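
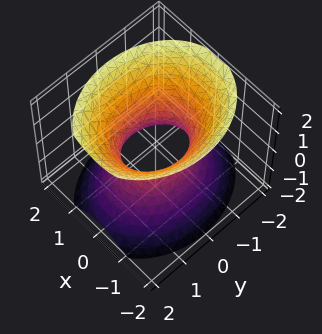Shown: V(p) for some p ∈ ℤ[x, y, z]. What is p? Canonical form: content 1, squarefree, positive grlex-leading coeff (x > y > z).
3*x^2 + 2*y^2 - 2*z^2 - 2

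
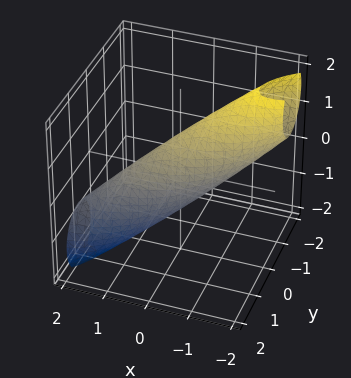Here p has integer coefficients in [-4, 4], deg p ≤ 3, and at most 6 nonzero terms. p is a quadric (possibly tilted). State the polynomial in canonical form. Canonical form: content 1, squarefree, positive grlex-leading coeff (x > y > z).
Degree: no degree-1 surface has this shape, so deg p = 2.
Observable constraints: the z-axis gridline crossings are at z ∈ {-1, 1}; among the integer gridlines, it crosses the x-axis at x ∈ {-1, 1}.
The integer polynomial consistent with all of this is the stated p.

2*x^2 - 3*x*y + 3*x*z + 3*y^2 + 2*z^2 - 2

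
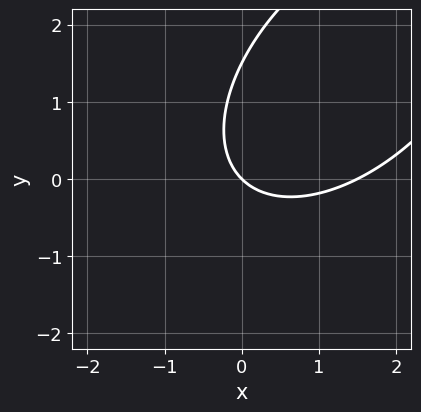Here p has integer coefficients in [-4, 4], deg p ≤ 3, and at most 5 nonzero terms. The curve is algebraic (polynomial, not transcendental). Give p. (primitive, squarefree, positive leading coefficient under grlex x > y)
2*x^2 - 2*x*y + 2*y^2 - 3*x - 3*y

Degree: the shape is more complex than any degree-1 curve, so deg p = 2.
Reading off the gridlines: it meets the y-axis at y = 0 (among the integer gridlines); it crosses the x-axis at the gridline x = 0.
The integer polynomial consistent with all of this is the stated p.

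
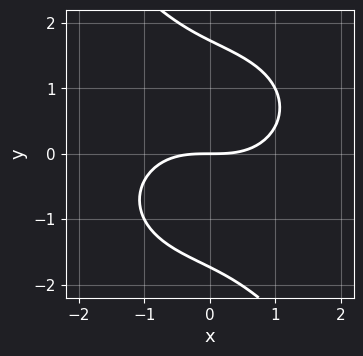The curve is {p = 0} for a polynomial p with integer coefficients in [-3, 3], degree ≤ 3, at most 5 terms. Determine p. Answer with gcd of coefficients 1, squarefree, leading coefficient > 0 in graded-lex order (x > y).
1. Degree: no degree-2 curve has this shape, so deg p = 3.
2. Checking where it meets the axes: it meets the y-axis at y = 0 (among the integer gridlines); it meets the x-axis at x = 0 (among the integer gridlines).
3. Matching integer coefficients to the picture gives p.

x^3 + x*y^2 + y^3 - 3*y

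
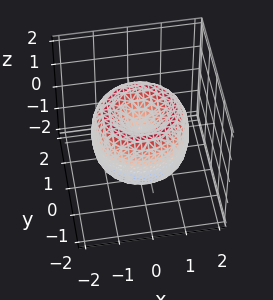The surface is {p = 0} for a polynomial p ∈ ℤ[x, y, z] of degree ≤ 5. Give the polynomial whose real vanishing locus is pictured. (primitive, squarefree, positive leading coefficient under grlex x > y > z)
x^4 + 2*x^2*y^2 + y^4 - 2*x^2 - 2*y^2 + z^2

First, deg p = 4. The shape is more complex than any degree-3 surface.
Then, by symmetry, every cross-section ⟂ z is a circle, so x, y appear only via x² + y².
Next, against the integer gridlines: one z-axis crossing is at z = 0; it crosses the y-axis at the gridline y = 0; it meets the x-axis at x = 0 (among the integer gridlines); a circular section at z = 0 has radius between 1 and 2.
Finally, solving for integer coefficients yields p as stated.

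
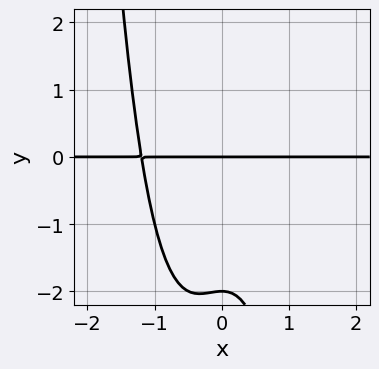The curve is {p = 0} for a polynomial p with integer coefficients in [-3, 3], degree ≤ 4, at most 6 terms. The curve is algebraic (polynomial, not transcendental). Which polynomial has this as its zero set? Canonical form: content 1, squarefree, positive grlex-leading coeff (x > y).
2*x^3*y + x^2*y + y^2 + 2*y

(a) deg p = 4.
(b) Against the integer gridlines: the visible x-axis segment lies entirely on the curve; the y-axis gridline crossings are at y ∈ {-2, 0}.
(c) Putting this together gives p.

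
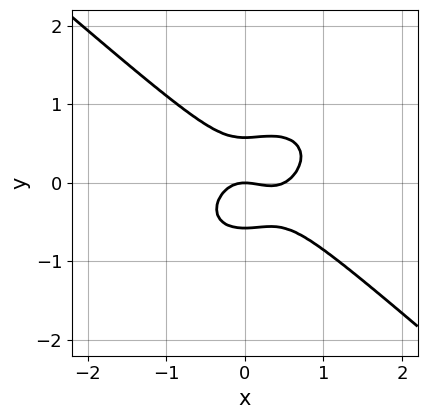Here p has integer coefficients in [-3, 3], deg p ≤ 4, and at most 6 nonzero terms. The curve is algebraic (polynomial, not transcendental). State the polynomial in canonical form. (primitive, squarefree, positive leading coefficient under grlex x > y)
The degree is 3 — no degree-2 curve has this shape.
Against the integer gridlines: it crosses the y-axis at the gridline y = 0; it meets the x-axis at x = 0 (among the integer gridlines).
Assembling these constraints gives the stated polynomial.

2*x^3 + 3*y^3 - x^2 - y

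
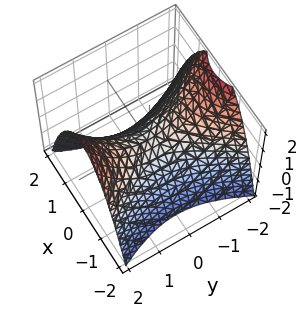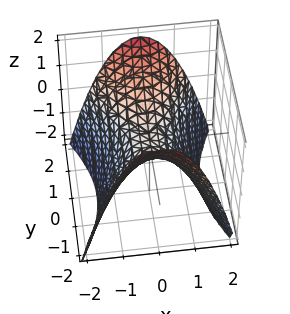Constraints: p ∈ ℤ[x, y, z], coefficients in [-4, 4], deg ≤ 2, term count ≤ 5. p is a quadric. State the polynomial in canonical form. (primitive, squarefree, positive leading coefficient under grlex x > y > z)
2*x^2 - y^2 + 2*z

First, the degree is 2 — a hyperbolic paraboloid; a quadric.
Then, symmetries: it's symmetric under x → −x, forcing even powers of x; mirror symmetry y ↦ −y ⇒ only even powers of y.
Next, from the visible intercepts: one y-axis crossing is at y = 0; one z-axis crossing is at z = 0; it crosses the x-axis at the gridline x = 0.
Finally, putting this together gives p.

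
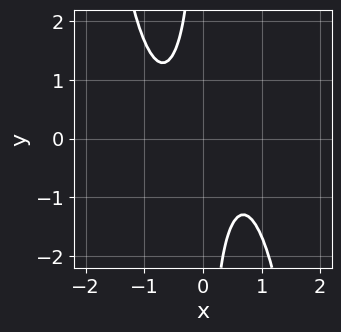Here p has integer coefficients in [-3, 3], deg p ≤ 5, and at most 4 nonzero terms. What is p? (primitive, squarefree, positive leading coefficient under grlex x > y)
1. Degree: a generic line meets the curve in up to 4 points, so deg p = 4.
2. Against the integer gridlines: the curve avoids every integer x-axis point in the box; no y-intercept at any integer in the box.
3. Matching integer coefficients to the picture gives p.

3*x^4 + 3*x*y + 2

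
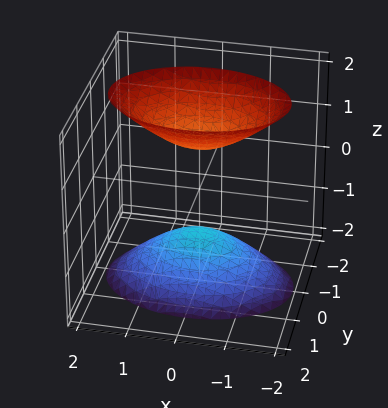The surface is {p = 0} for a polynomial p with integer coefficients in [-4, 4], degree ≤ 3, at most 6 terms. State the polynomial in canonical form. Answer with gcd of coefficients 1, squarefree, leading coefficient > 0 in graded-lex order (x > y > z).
There are 2 components. They look like related sheets of one shape, so recover p as a whole.
deg p = 2. Two separate bowl-shaped sheets opening away from each other; a quadric.
Symmetries: the y ↦ −y reflection is a symmetry, so y appears only in even powers; the z ↦ −z reflection is a symmetry, so z appears only in even powers; the x ↦ −x reflection is a symmetry, so x appears only in even powers.
Observable constraints: the surface avoids every integer x-axis point in the box; the z-axis gridline crossings are at z ∈ {-1, 1}; it misses every integer gridline on the y-axis.
Solving for integer coefficients yields p as stated.

x^2 + 2*y^2 - z^2 + 1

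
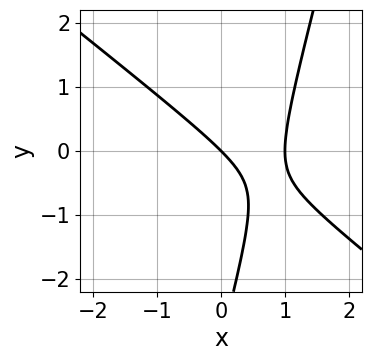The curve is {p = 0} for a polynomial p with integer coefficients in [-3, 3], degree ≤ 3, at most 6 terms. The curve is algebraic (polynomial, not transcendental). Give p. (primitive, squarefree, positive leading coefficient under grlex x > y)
3*x^2 + 3*x*y - y^2 - 3*x - 3*y

The degree is 2 — a generic line meets the curve in up to 2 points.
Reading off the gridlines: one y-axis crossing is at y = 0; the x-axis gridline crossings are at x ∈ {0, 1}.
These observations pin down the coefficients.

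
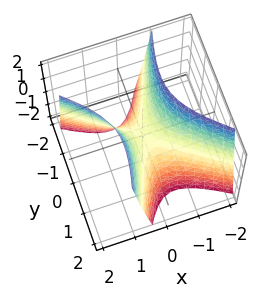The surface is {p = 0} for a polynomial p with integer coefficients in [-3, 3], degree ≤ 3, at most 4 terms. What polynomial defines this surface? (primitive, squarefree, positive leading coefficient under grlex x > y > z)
2*x^2 + 2*x*y - y^2 - z

1. Degree: the shape is more complex than any degree-1 surface, so deg p = 2.
2. From the visible intercepts: one x-axis crossing is at x = 0; one z-axis crossing is at z = 0; it crosses the y-axis at the gridline y = 0.
3. Solving for integer coefficients yields p as stated.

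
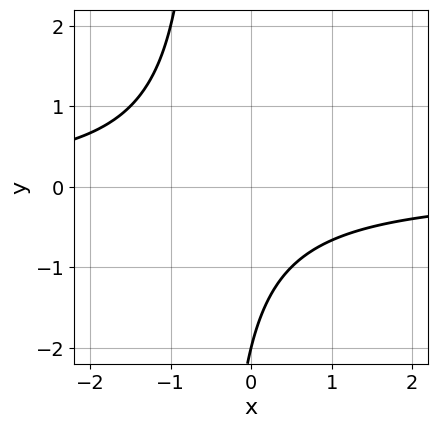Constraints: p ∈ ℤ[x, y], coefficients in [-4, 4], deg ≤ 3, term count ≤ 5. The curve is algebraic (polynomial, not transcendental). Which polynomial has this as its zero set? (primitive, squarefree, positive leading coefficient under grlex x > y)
2*x*y + y + 2

(a) Degree: no degree-1 curve has this shape, so deg p = 2.
(b) Reading off the gridlines: one y-axis crossing is at y = -2; the curve avoids every integer x-axis point in the box.
(c) Solving for integer coefficients yields p as stated.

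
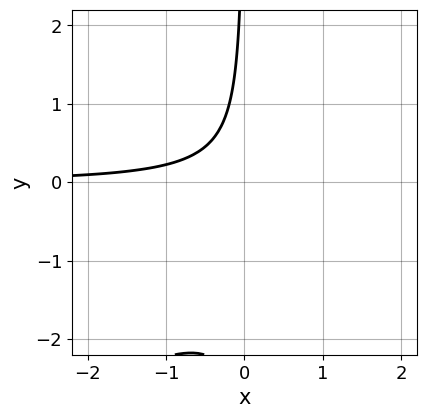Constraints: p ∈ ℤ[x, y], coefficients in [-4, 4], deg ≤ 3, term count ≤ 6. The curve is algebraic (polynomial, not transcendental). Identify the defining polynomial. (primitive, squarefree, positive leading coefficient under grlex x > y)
Degree: a generic line meets the curve in up to 3 points, so deg p = 3.
From the visible intercepts: no y-intercept at any integer in the box; the curve avoids every integer x-axis point in the box.
These observations pin down the coefficients.

x^2*y - 2*x*y^2 - 3*x*y - 1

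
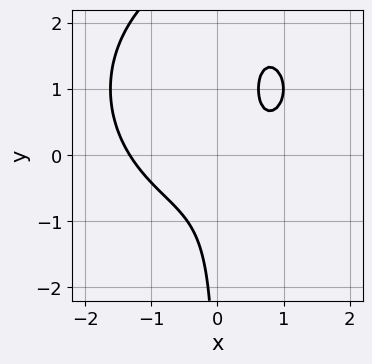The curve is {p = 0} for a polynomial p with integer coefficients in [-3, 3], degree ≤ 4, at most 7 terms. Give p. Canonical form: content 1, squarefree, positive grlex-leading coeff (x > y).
x^3 + x*y^2 - 2*x*y - x + 1

1. Degree: no degree-2 curve has this shape, so deg p = 3.
2. From the axis intercepts and sections: it misses every integer gridline on the y-axis.
3. The integer polynomial consistent with all of this is the stated p.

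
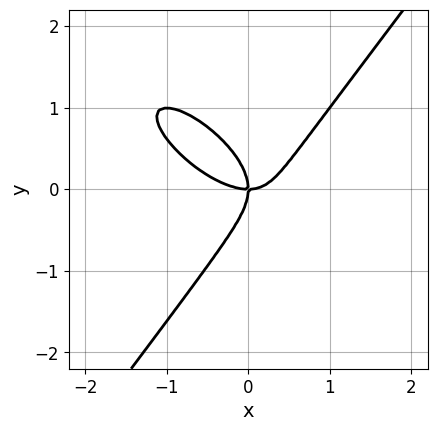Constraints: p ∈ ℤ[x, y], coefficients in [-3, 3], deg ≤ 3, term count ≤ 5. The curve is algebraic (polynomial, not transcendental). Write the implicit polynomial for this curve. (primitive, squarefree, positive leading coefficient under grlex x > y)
x^3 + x^2*y - y^3 - x*y

(a) deg p = 3. No degree-2 curve has this shape.
(b) From the axis intercepts and sections: it meets the y-axis at y = 0 (among the integer gridlines); it crosses the x-axis at the gridline x = 0.
(c) Matching integer coefficients to the picture gives p.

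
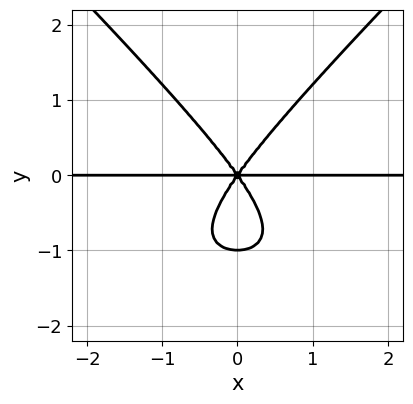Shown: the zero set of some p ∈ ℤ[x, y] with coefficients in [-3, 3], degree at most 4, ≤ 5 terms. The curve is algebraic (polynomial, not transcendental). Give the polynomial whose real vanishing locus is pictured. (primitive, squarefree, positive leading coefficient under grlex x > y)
x^2*y^2 - y^4 + 2*x^2*y - y^3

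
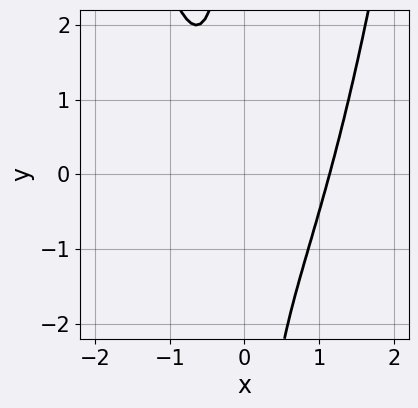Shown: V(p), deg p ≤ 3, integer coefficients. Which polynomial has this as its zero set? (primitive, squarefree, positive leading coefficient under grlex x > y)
3*x^3 - x^2 - 2*x*y - x - 2

First, degree: a generic line meets the curve in up to 3 points, so deg p = 3.
Then, from the visible intercepts: the curve avoids every integer y-axis point in the box.
Finally, these observations pin down the coefficients.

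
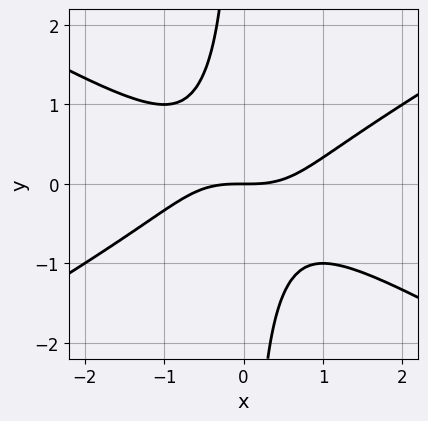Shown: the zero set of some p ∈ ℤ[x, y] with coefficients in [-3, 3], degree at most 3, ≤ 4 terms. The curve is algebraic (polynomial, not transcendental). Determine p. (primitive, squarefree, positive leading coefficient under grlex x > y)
x^3 - 3*x*y^2 - 2*y

1. The degree is 3 — a generic line meets the curve in up to 3 points.
2. Reading off the gridlines: it crosses the y-axis at the gridline y = 0; one x-axis crossing is at x = 0.
3. Solving for integer coefficients yields p as stated.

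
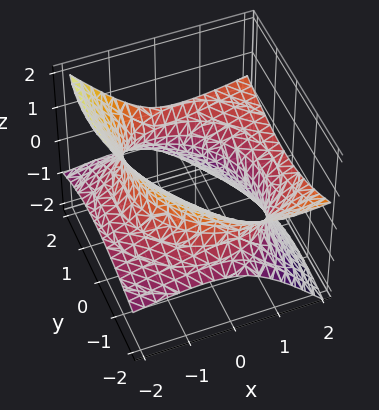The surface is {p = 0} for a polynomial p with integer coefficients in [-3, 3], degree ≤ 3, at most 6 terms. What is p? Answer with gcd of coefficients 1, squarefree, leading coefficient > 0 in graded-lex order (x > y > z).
x^2 - 3*x*z + y^2 - y*z - 3*z^2 - 3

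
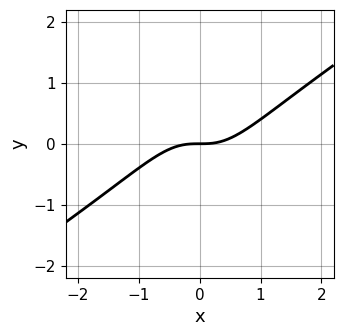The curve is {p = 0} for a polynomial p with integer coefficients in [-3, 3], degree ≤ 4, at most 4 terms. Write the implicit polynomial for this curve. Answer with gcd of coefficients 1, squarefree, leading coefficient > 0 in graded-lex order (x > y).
2*x^3 - 3*x^2*y - 2*y

deg p = 3.
Reading off the gridlines: it crosses the x-axis at the gridline x = 0; it meets the y-axis at y = 0 (among the integer gridlines).
Putting this together gives p.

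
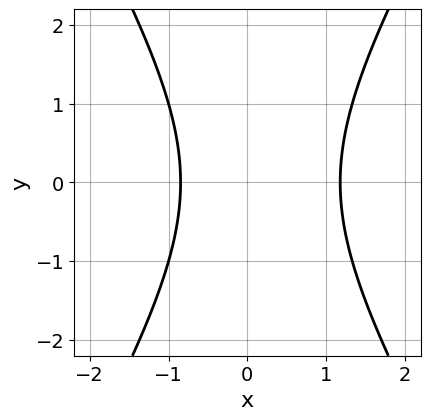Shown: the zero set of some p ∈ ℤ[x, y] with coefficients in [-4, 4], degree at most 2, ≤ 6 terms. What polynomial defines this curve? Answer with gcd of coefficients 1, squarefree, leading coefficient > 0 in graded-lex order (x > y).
deg p = 2. A generic line meets the curve in up to 2 points.
Symmetries: the y ↦ −y reflection is a symmetry, so y appears only in even powers.
Against the integer gridlines: it misses every integer gridline on the y-axis.
Putting this together gives p.

3*x^2 - y^2 - x - 3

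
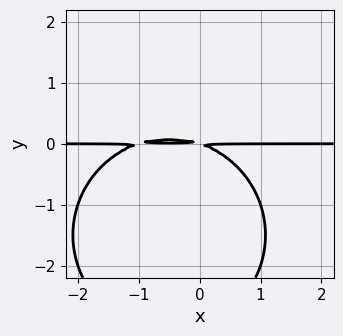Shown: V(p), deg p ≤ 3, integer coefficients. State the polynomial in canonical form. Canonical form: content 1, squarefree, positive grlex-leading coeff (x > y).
x^2*y + y^3 + x*y + 3*y^2

First, the degree is 3 — a generic line meets the curve in up to 3 points.
Then, from the axis intercepts and sections: every point of the x-axis in the box is on the curve.
Finally, matching integer coefficients to the picture gives p.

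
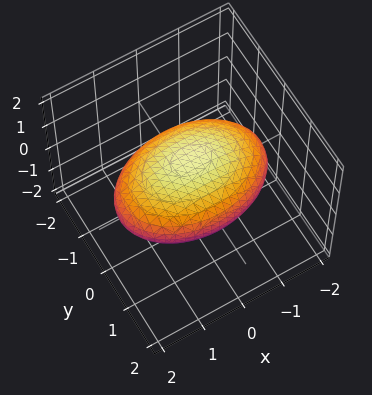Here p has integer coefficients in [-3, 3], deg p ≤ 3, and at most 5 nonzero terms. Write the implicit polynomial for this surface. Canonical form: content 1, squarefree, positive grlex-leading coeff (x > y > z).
x^2 + 2*y^2 + 3*z^2 - 3

1. deg p = 2. A closed, bounded, convex surface; a quadric.
2. Symmetries: the z ↦ −z reflection is a symmetry, so z appears only in even powers; mirror symmetry y ↦ −y ⇒ only even powers of y; it's symmetric under x → −x, forcing even powers of x.
3. From the visible intercepts: the z-axis gridline crossings are at z ∈ {-1, 1}.
4. Assembling these constraints gives the stated polynomial.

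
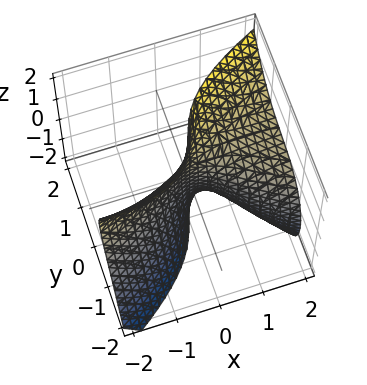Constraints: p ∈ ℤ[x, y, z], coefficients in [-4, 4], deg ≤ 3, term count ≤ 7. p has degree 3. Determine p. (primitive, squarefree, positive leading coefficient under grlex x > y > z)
2*x^2*z + 2*x*z^2 - 3*y^3 - 2*x^2 - 3*y

(a) deg p = 3. The shape is more complex than any degree-2 surface.
(b) Against the integer gridlines: it crosses the x-axis at the gridline x = 0; it crosses the y-axis at the gridline y = 0; every point of the z-axis in the box is on the surface.
(c) Fitting integer coefficients to these (and the overall shape) gives p.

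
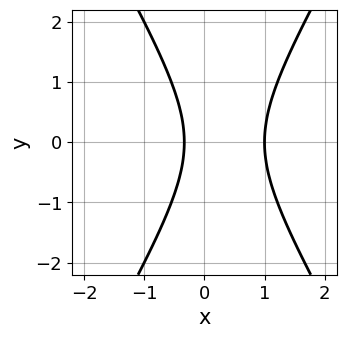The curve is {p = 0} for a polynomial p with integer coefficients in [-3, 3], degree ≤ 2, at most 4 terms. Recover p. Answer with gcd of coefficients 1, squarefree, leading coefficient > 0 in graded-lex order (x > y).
3*x^2 - y^2 - 2*x - 1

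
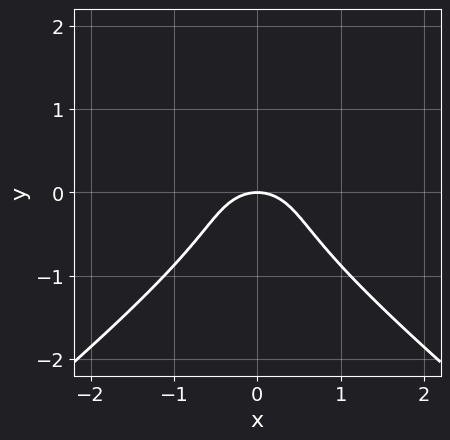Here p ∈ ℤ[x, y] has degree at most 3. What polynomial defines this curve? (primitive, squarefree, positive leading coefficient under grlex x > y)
1. The degree is 3 — the shape is more complex than any degree-2 curve.
2. Symmetries: it's symmetric under x → −x, forcing even powers of x.
3. From the visible intercepts: it crosses the x-axis at the gridline x = 0; one y-axis crossing is at y = 0.
4. Together with the visible shape, these determine p as stated.

2*x^2*y - 3*y^3 - 2*x^2 - 2*y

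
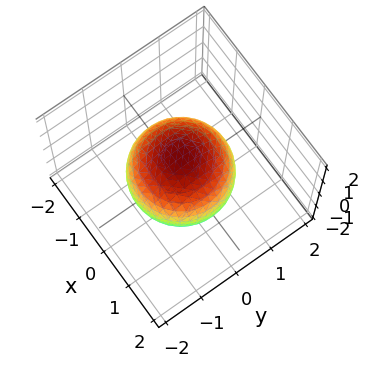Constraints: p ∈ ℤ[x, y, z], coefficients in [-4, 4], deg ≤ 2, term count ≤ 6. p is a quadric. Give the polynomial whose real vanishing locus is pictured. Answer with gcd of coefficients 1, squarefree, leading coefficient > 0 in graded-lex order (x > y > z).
2*x^2 + 2*y^2 + 2*z^2 - 3

First, the degree is 2 — a closed, bounded, convex surface; a quadric.
Next, symmetry: the surface is invariant under rotation about z: p = q(x² + y², z); it's symmetric under z → −z, forcing even powers of z.
Then, from the axis intercepts and sections: a circular section at z = 0 has radius between 1 and 2.
Finally, solving for integer coefficients yields p as stated.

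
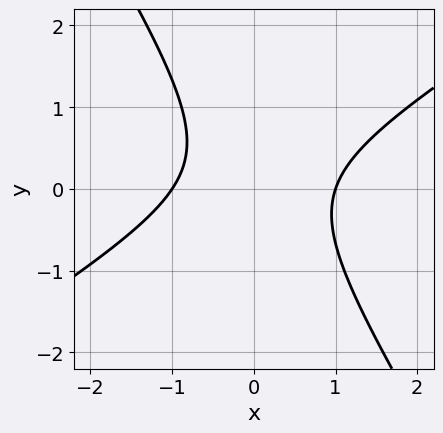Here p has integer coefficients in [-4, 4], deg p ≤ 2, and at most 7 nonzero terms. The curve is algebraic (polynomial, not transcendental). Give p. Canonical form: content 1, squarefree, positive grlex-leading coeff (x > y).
3*x^2 - 3*x*y - 3*y^2 + y - 3

1. deg p = 2. A generic line meets the curve in up to 2 points.
2. Observable constraints: it misses every integer gridline on the y-axis; among the integer gridlines, it crosses the x-axis at x ∈ {-1, 1}.
3. Matching integer coefficients to the picture gives p.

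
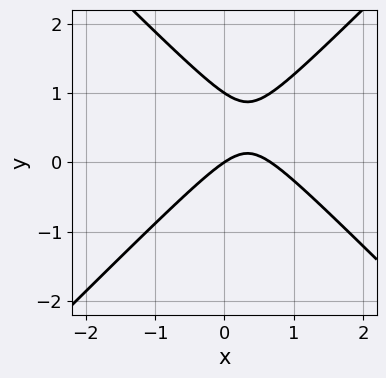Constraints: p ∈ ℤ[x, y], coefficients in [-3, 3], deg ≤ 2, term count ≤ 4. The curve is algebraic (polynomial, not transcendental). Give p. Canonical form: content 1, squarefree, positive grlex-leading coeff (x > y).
(a) The degree is 2 — a generic line meets the curve in up to 2 points.
(b) From the visible intercepts: it meets the x-axis at x = 0 (among the integer gridlines); among the integer gridlines, it crosses the y-axis at y ∈ {0, 1}.
(c) Solving for integer coefficients yields p as stated.

3*x^2 - 3*y^2 - 2*x + 3*y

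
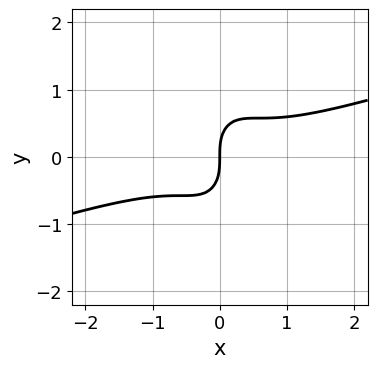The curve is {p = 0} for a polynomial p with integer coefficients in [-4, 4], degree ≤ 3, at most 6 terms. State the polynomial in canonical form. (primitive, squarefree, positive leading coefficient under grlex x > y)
x^3 - 3*x^2*y - y^3 + x

First, deg p = 3.
Next, checking where it meets the axes: it meets the x-axis at x = 0 (among the integer gridlines); it meets the y-axis at y = 0 (among the integer gridlines).
Finally, matching integer coefficients to the picture gives p.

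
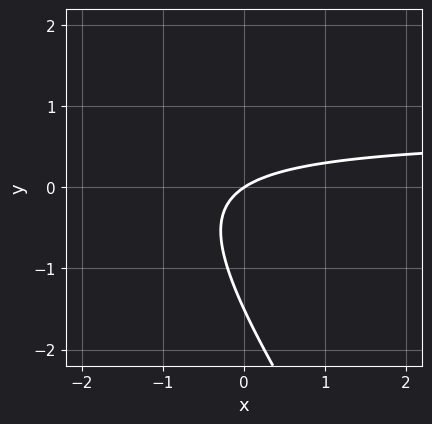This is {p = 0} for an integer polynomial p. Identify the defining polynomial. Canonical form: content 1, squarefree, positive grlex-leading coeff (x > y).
3*x*y + 2*y^2 - 2*x + 3*y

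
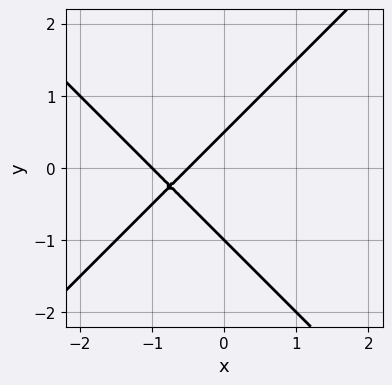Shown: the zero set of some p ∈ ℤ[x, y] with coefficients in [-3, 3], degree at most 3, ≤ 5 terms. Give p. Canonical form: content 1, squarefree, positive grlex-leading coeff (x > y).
2*x^2 - 2*y^2 + 3*x - y + 1

Degree: the shape is more complex than any degree-1 curve, so deg p = 2.
Checking where it meets the axes: it meets the y-axis at y = -1 (among the integer gridlines); one x-axis crossing is at x = -1.
Solving for integer coefficients yields p as stated.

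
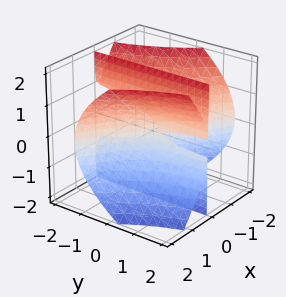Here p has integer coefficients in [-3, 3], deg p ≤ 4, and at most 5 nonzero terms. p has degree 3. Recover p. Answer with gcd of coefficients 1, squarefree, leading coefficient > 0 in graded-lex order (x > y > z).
2*x^3 + 3*x^2*y - 2*x*z^2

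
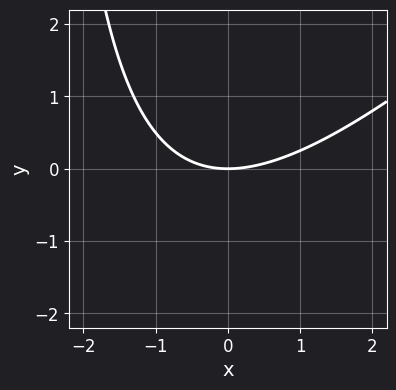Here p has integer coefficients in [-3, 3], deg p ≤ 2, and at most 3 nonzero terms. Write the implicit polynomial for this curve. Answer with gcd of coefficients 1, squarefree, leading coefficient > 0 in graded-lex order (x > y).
x^2 - x*y - 3*y

The degree is 2 — no degree-1 curve has this shape.
Against the integer gridlines: it meets the y-axis at y = 0 (among the integer gridlines); it crosses the x-axis at the gridline x = 0.
Fitting integer coefficients to these (and the overall shape) gives p.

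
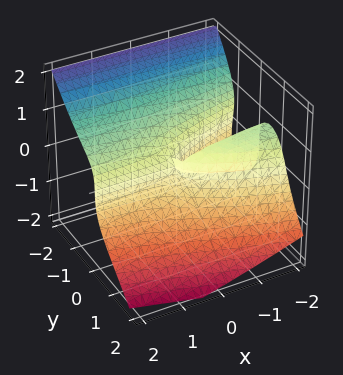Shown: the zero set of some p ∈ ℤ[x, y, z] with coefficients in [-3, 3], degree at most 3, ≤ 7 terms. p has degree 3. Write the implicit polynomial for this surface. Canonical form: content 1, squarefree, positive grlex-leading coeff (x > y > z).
x*y*z - 3*y^3 - y^2*z - 2*z^3 - 2*x*y

First, deg p = 3. The shape is more complex than any degree-2 surface.
Then, from the visible intercepts: it meets the z-axis at z = 0 (among the integer gridlines); it crosses the y-axis at the gridline y = 0; the visible x-axis segment lies entirely on the surface.
Finally, solving for integer coefficients yields p as stated.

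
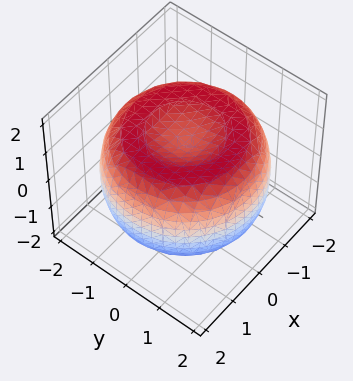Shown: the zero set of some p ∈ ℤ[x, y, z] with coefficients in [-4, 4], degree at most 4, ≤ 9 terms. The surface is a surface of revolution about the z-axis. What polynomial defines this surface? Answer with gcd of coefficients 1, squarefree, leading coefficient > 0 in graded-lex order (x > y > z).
x^4 + 2*x^2*y^2 + y^4 - 3*x^2 - 3*y^2 + 3*z^2 - 3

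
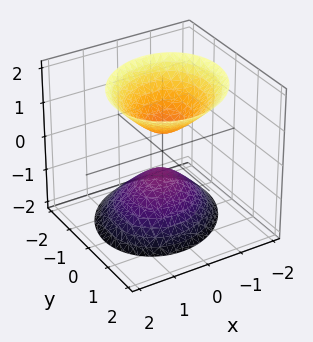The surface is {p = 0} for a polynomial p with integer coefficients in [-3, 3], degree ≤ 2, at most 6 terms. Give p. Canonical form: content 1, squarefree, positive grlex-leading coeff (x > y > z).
3*x^2 - x*y + 3*y^2 - y*z - 2*z^2 + 1

There are 2 components. They look like related sheets of one shape, so recover p as a whole.
Degree: a generic line meets the surface in up to 2 points, so deg p = 2.
Reading off the gridlines: it misses every integer gridline on the x-axis; it misses every integer gridline on the y-axis.
Putting this together gives p.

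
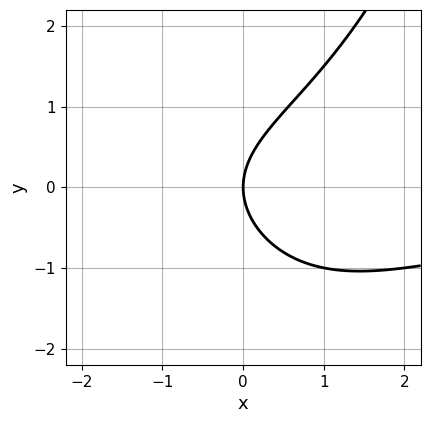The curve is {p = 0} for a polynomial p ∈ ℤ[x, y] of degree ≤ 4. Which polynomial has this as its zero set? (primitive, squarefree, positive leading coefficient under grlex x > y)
1. Degree: a generic line meets the curve in up to 3 points, so deg p = 3.
2. Against the integer gridlines: one y-axis crossing is at y = 0; it meets the x-axis at x = 0 (among the integer gridlines).
3. Together with the visible shape, these determine p as stated.

x^2*y - 2*y^2 + 3*x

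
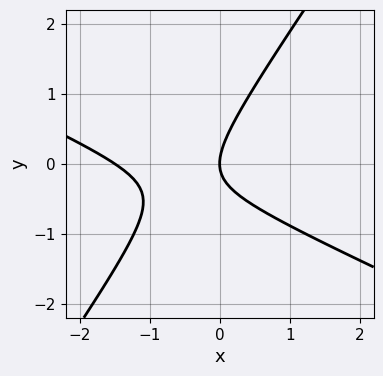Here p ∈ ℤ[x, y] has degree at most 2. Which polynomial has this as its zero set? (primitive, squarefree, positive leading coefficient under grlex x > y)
2*x^2 + 3*x*y - 3*y^2 + 3*x

First, deg p = 2. The shape is more complex than any degree-1 curve.
Then, reading off the gridlines: it meets the x-axis at x = 0 (among the integer gridlines); it crosses the y-axis at the gridline y = 0.
Finally, together with the visible shape, these determine p as stated.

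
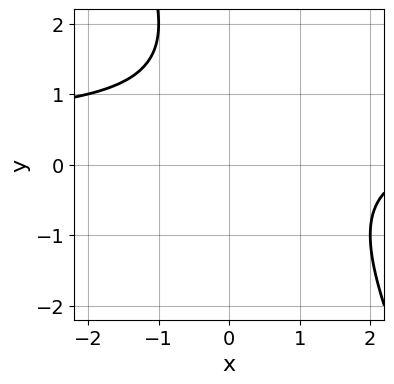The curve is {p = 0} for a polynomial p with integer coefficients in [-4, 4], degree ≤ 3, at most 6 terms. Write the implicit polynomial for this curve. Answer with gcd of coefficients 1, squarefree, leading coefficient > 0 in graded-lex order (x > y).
2*x*y + y^2 - x - 2*y + 3

First, degree: the shape is more complex than any degree-1 curve, so deg p = 2.
Then, from the axis intercepts and sections: it misses every integer gridline on the y-axis; the curve avoids every integer x-axis point in the box.
Finally, these observations pin down the coefficients.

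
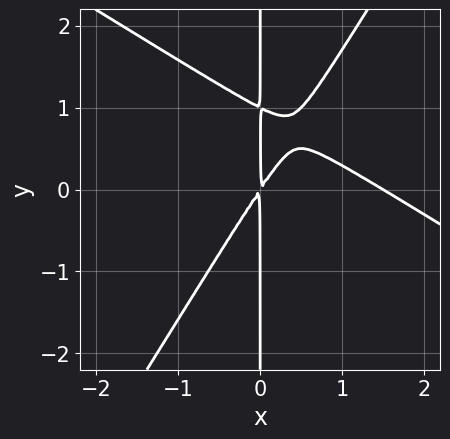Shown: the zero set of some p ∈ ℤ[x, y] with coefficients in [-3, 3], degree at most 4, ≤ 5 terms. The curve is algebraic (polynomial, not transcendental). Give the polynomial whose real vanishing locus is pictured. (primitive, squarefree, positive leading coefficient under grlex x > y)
1. deg p = 3. The shape is more complex than any degree-2 curve.
2. Reading off the gridlines: the visible y-axis segment lies entirely on the curve.
3. Together with the visible shape, these determine p as stated.

2*x^3 + 2*x^2*y - 2*x*y^2 - 3*x^2 + 2*x*y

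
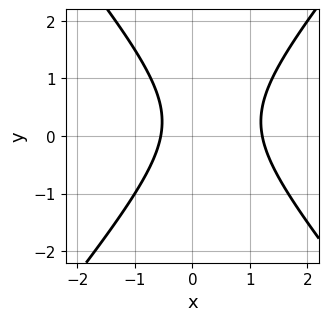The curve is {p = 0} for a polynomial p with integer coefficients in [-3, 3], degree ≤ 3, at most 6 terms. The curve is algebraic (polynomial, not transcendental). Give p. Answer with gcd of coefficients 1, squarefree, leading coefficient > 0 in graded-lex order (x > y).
First, deg p = 2. No degree-1 curve has this shape.
Next, checking where it meets the axes: no y-intercept at any integer in the box.
Finally, putting this together gives p.

3*x^2 - 2*y^2 - 2*x + y - 2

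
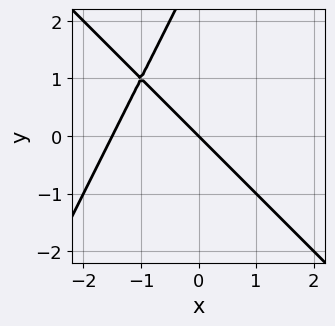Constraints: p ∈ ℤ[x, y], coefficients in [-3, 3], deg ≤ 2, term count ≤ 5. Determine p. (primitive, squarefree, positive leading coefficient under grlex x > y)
2*x^2 + x*y - y^2 + 3*x + 3*y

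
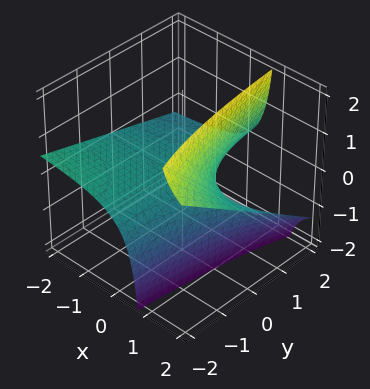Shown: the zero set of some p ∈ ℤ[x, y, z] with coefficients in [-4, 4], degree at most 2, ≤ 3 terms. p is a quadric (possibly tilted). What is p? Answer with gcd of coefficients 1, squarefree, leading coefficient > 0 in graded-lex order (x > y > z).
x*y + 3*x*z - 3*z

Degree: no degree-1 surface has this shape, so deg p = 2.
From the axis intercepts and sections: every point of the y-axis in the box is on the surface; one z-axis crossing is at z = 0; every point of the x-axis in the box is on the surface.
The integer polynomial consistent with all of this is the stated p.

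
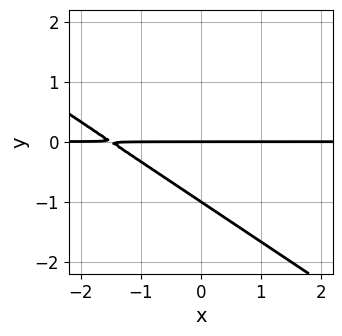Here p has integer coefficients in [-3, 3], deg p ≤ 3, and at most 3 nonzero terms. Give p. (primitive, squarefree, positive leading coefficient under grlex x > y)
2*x*y + 3*y^2 + 3*y

deg p = 2.
From the visible intercepts: the visible x-axis segment lies entirely on the curve; among the integer gridlines, it crosses the y-axis at y ∈ {-1, 0}.
Matching integer coefficients to the picture gives p.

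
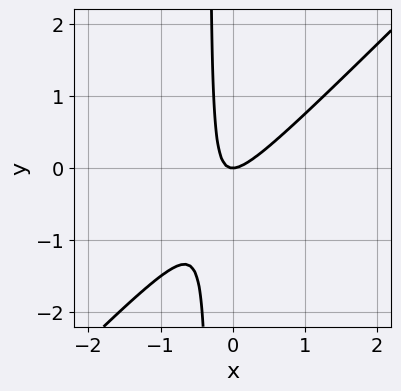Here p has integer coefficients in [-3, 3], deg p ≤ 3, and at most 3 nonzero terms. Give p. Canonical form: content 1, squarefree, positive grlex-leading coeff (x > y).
The degree is 2 — a generic line meets the curve in up to 2 points.
From the axis intercepts and sections: one x-axis crossing is at x = 0; one y-axis crossing is at y = 0.
Assembling these constraints gives the stated polynomial.

3*x^2 - 3*x*y - y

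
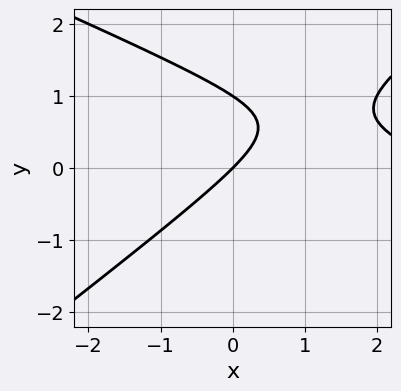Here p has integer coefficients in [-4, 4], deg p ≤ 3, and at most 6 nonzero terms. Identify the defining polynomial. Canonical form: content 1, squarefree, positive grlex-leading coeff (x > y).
(a) Degree: no degree-1 curve has this shape, so deg p = 2.
(b) From the visible intercepts: among the integer gridlines, it crosses the y-axis at y ∈ {0, 1}; it meets the x-axis at x = 0 (among the integer gridlines).
(c) Assembling these constraints gives the stated polynomial.

x^2 + x*y - 3*y^2 - 3*x + 3*y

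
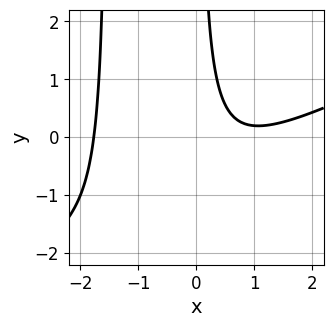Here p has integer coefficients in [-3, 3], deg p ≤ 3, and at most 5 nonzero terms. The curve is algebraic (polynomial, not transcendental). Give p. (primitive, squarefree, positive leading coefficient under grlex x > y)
x^3 - 2*x^2*y - 3*x*y - 2*x + 2

(a) deg p = 3. The shape is more complex than any degree-2 curve.
(b) Against the integer gridlines: no y-intercept at any integer in the box.
(c) Together with the visible shape, these determine p as stated.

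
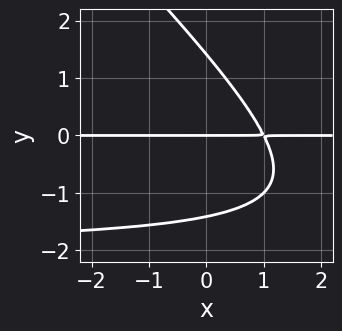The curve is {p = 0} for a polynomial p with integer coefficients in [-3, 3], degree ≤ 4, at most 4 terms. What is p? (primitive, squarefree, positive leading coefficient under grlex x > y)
(a) The degree is 3 — a generic line meets the curve in up to 3 points.
(b) Against the integer gridlines: one y-axis crossing is at y = 0; the visible x-axis segment lies entirely on the curve.
(c) Matching integer coefficients to the picture gives p.

x*y^2 + y^3 + 2*x*y - 2*y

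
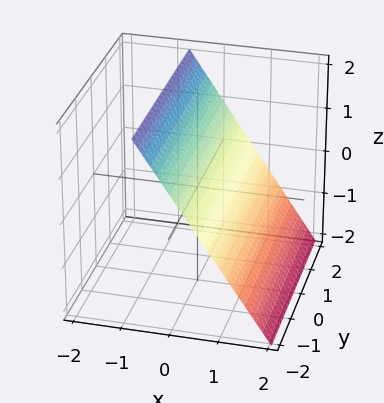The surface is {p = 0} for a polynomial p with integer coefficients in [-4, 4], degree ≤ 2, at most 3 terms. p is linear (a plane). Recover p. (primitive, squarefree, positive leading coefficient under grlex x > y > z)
3*x + 2*z - 2

(a) Degree: every cross-section is a straight line — this is a plane, so deg p = 1.
(b) Checking where it meets the axes: one z-axis crossing is at z = 1; the surface avoids every integer y-axis point in the box.
(c) Fitting integer coefficients to these (and the overall shape) gives p.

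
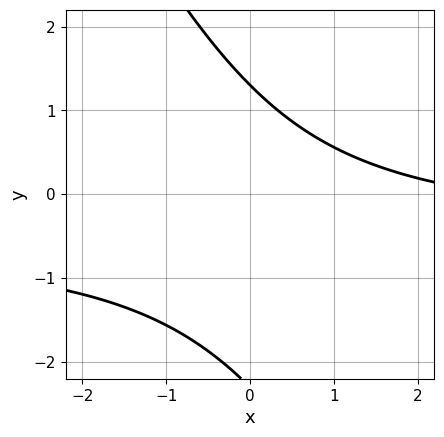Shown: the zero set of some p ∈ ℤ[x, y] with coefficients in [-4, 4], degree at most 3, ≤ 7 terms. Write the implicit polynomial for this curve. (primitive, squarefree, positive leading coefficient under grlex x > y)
2*x*y + y^2 + x + y - 3

First, degree: a generic line meets the curve in up to 2 points, so deg p = 2.
Next, observable constraints: the curve avoids every integer x-axis point in the box.
Finally, together with the visible shape, these determine p as stated.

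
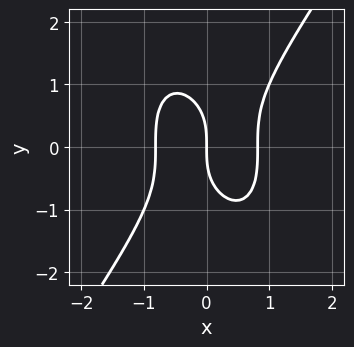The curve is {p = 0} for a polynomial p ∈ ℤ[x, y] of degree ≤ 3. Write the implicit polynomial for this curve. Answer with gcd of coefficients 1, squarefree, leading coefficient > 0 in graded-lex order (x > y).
First, the degree is 3 — a generic line meets the curve in up to 3 points.
Next, reading off the gridlines: it crosses the y-axis at the gridline y = 0; it meets the x-axis at x = 0 (among the integer gridlines).
Finally, solving for integer coefficients yields p as stated.

3*x^3 - y^3 - 2*x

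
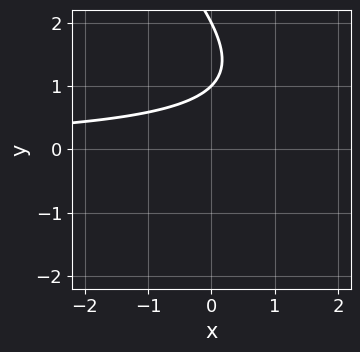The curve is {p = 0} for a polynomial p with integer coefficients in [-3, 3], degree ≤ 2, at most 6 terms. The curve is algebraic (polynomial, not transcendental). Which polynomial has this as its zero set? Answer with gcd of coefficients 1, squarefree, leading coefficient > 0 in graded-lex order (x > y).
First, the degree is 2 — a generic line meets the curve in up to 2 points.
Then, reading off the gridlines: the curve avoids every integer x-axis point in the box; among the integer gridlines, it crosses the y-axis at y ∈ {1, 2}.
Finally, putting this together gives p.

x*y + y^2 - 3*y + 2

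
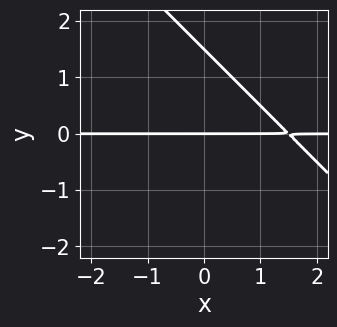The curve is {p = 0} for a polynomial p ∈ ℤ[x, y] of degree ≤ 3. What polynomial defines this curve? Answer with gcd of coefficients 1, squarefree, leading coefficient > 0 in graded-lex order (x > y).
2*x*y + 2*y^2 - 3*y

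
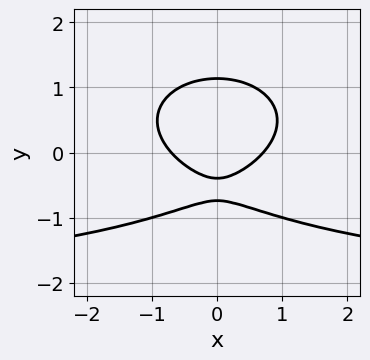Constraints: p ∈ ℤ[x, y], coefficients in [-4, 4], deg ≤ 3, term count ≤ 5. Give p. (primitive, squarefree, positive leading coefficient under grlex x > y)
x^2*y + 3*y^3 + 2*x^2 - 3*y - 1

First, deg p = 3. The shape is more complex than any degree-2 curve.
Next, symmetries: the x ↦ −x reflection is a symmetry, so x appears only in even powers.
Finally, assembling these constraints gives the stated polynomial.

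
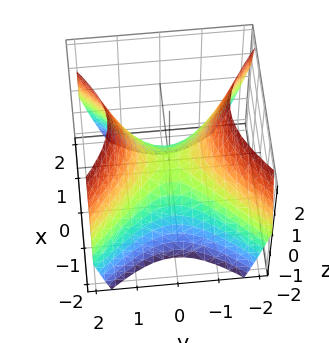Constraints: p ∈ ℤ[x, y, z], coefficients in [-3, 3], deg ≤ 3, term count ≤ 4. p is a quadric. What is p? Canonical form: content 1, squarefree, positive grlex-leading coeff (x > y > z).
First, the degree is 2 — a hyperbolic paraboloid; a quadric.
Next, symmetries: the y ↦ −y reflection is a symmetry, so y appears only in even powers; mirror symmetry x ↦ −x ⇒ only even powers of x.
Next, from the axis intercepts and sections: one y-axis crossing is at y = 0; it crosses the x-axis at the gridline x = 0; it meets the z-axis at z = 0 (among the integer gridlines).
Finally, these observations pin down the coefficients.

x^2 - y^2 + z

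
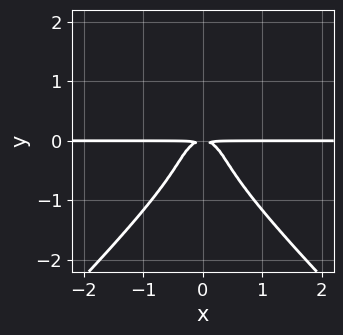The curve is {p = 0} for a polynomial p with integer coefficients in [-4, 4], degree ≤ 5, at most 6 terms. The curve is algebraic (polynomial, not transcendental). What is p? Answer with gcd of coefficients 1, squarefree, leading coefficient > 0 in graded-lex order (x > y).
2*x^2*y^2 - 2*y^4 - 2*x^2*y - y^2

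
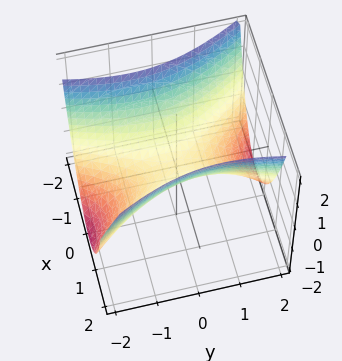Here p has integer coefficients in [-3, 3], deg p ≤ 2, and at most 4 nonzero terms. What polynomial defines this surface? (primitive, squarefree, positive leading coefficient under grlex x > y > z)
First, degree: the shape is more complex than any degree-1 surface, so deg p = 2.
Next, reading off the gridlines: it meets the x-axis at x = 0 (among the integer gridlines); it crosses the y-axis at the gridline y = 0; one z-axis crossing is at z = 0.
Finally, assembling these constraints gives the stated polynomial.

3*x^2 + x*y - y^2 - 3*z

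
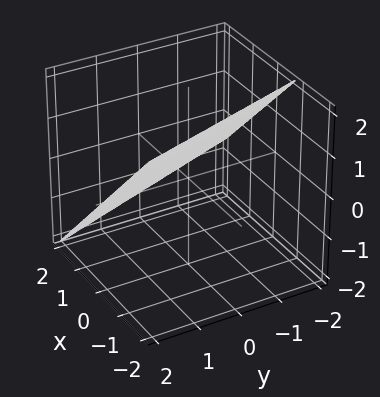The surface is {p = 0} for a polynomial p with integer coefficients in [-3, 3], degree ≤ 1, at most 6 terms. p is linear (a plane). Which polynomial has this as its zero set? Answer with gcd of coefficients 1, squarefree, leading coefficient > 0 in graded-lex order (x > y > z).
3*x + y + 3*z - 2

1. Degree: the surface is flat (a plane), so deg p = 1.
2. Against the integer gridlines: it crosses the y-axis at the gridline y = 2.
3. Solving for integer coefficients yields p as stated.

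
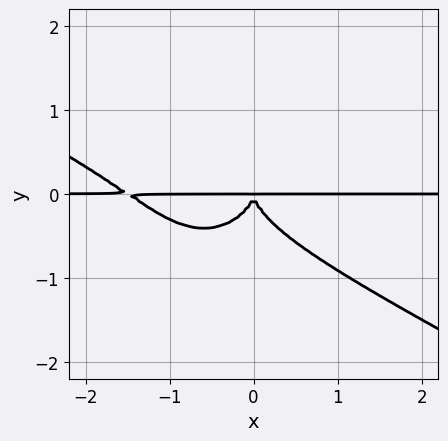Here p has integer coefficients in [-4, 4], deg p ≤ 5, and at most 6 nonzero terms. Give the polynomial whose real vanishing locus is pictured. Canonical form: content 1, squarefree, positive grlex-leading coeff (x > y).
(a) deg p = 4. No degree-3 curve has this shape.
(b) Checking where it meets the axes: the visible x-axis segment lies entirely on the curve.
(c) Matching integer coefficients to the picture gives p.

2*x^3*y + 3*x^2*y^2 + 3*y^4 + 3*x^2*y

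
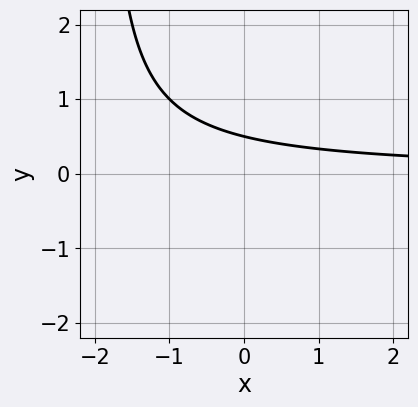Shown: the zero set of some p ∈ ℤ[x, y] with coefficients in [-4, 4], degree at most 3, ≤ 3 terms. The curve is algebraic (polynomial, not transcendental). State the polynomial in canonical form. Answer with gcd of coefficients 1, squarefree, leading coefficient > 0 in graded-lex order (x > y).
x*y + 2*y - 1

(a) deg p = 2. A generic line meets the curve in up to 2 points.
(b) Against the integer gridlines: the curve avoids every integer x-axis point in the box.
(c) Matching integer coefficients to the picture gives p.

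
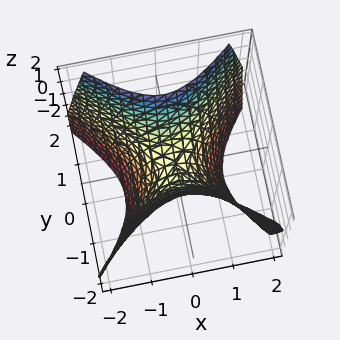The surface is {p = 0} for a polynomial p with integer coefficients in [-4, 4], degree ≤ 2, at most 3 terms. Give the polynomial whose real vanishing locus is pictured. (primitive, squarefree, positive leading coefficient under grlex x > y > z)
3*x^2 - 3*y^2 + 2*z

The degree is 2 — a hyperbolic paraboloid; a quadric.
Symmetries: it's symmetric under x → −x, forcing even powers of x; mirror symmetry y ↦ −y ⇒ only even powers of y.
Observable constraints: it meets the x-axis at x = 0 (among the integer gridlines); one z-axis crossing is at z = 0; it meets the y-axis at y = 0 (among the integer gridlines).
Solving for integer coefficients yields p as stated.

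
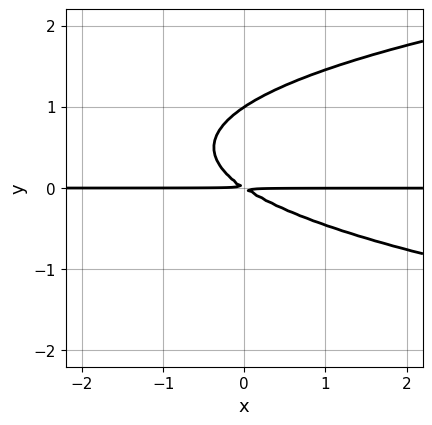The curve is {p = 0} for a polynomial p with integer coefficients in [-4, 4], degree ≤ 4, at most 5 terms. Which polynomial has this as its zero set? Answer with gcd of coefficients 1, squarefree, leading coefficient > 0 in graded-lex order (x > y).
1. deg p = 3. No degree-2 curve has this shape.
2. From the axis intercepts and sections: the visible x-axis segment lies entirely on the curve; it meets the y-axis at y = 1 (among the integer gridlines).
3. Together with the visible shape, these determine p as stated.

3*y^3 - 2*x*y - 3*y^2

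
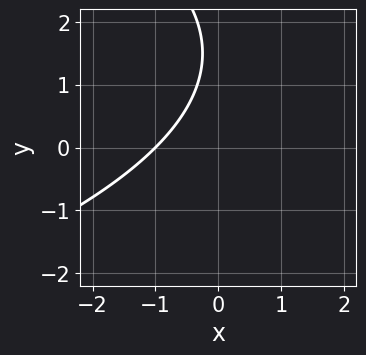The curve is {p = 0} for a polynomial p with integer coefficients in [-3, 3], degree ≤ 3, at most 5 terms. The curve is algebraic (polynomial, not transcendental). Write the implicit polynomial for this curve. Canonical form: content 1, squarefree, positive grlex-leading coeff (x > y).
y^2 + 3*x - 3*y + 3

deg p = 2. A generic line meets the curve in up to 2 points.
Checking where it meets the axes: one x-axis crossing is at x = -1; it misses every integer gridline on the y-axis.
Matching integer coefficients to the picture gives p.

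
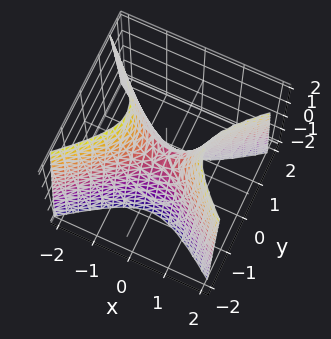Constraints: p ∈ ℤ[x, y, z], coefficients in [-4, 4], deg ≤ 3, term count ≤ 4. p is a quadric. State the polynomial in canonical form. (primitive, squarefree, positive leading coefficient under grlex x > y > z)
1. deg p = 2. A saddle surface; a quadric.
2. Symmetries: the x ↦ −x reflection is a symmetry, so x appears only in even powers; mirror symmetry y ↦ −y ⇒ only even powers of y.
3. From the axis intercepts and sections: it crosses the z-axis at the gridline z = 0; it meets the y-axis at y = 0 (among the integer gridlines).
4. Assembling these constraints gives the stated polynomial.

2*x^2 - 3*y^2 - z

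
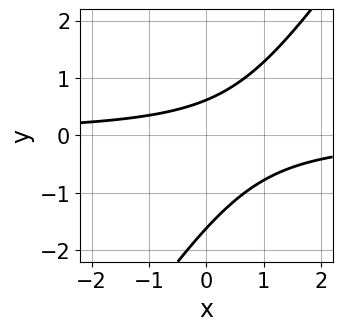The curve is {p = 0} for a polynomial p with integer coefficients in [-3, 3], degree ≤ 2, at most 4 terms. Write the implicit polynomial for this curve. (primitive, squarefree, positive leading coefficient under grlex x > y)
1. The degree is 2 — the shape is more complex than any degree-1 curve.
2. Checking where it meets the axes: no x-intercept at any integer in the box.
3. Fitting integer coefficients to these (and the overall shape) gives p.

3*x*y - 2*y^2 - 2*y + 2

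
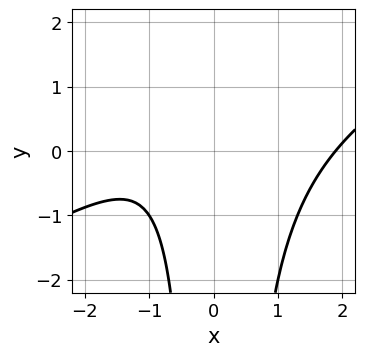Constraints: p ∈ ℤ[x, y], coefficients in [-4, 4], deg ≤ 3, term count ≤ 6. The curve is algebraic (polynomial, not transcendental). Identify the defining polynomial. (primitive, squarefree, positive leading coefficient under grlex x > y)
x^3 - 2*x^2*y - 2*x - 3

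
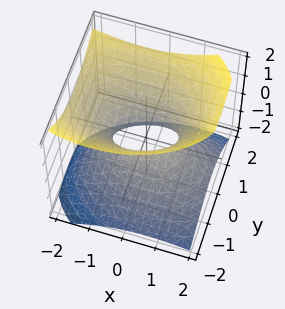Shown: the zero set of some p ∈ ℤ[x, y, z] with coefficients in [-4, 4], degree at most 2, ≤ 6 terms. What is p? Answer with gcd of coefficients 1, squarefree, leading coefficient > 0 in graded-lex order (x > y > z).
First, deg p = 2. The shape is more complex than any degree-1 surface.
Next, against the integer gridlines: the surface avoids every integer z-axis point in the box; the x-axis gridline crossings are at x ∈ {-1, 1}.
Finally, together with the visible shape, these determine p as stated.

x^2 + x*z + 2*y^2 - y*z - 2*z^2 - 1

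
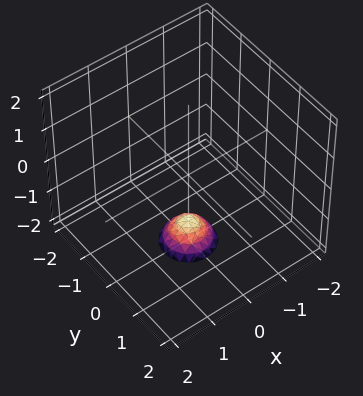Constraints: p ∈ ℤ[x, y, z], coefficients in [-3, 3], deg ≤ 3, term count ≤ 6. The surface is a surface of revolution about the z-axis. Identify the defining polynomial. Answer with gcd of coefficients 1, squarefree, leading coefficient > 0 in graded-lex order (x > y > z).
(a) The degree is 2 — no degree-1 surface has this shape.
(b) Symmetries: the z-axis is an axis of rotation, so x and y enter only as x² + y².
(c) From the axis intercepts and sections: a circular section at z = -2 has radius between 0 and 1; it misses every integer gridline on the y-axis; the surface avoids every integer x-axis point in the box.
(d) The integer polynomial consistent with all of this is the stated p.

3*x^2 + 3*y^2 + 2*z + 3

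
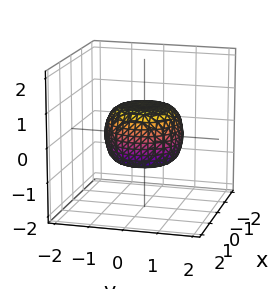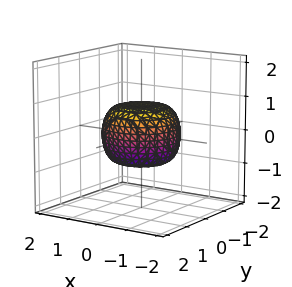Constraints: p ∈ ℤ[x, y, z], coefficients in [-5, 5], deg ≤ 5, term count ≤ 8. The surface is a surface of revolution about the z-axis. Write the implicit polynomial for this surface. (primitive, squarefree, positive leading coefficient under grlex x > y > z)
1. deg p = 4. No degree-3 surface has this shape.
2. Symmetries: rotational symmetry about the z-axis ⇒ p depends on x, y only through x² + y².
3. Reading off the gridlines: a circular section at z = 0 has radius between 1 and 2.
4. Putting this together gives p.

2*x^4 + 4*x^2*y^2 + 2*y^4 - x^2 - y^2 + 3*z^2 - 2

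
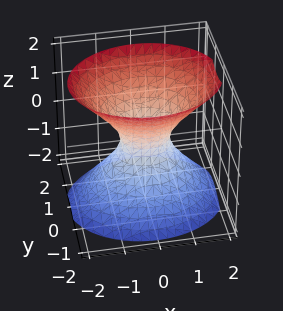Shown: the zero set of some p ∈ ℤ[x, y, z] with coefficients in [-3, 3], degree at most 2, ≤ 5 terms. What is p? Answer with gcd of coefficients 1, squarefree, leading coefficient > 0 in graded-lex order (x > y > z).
2*x^2 + 3*y^2 - 2*z^2 - 1

Degree: an hourglass — one-sheet hyperboloid; a quadric, so deg p = 2.
Symmetries: the y ↦ −y reflection is a symmetry, so y appears only in even powers; the x ↦ −x reflection is a symmetry, so x appears only in even powers; it's symmetric under z → −z, forcing even powers of z.
Reading off the gridlines: the surface avoids every integer z-axis point in the box.
Matching integer coefficients to the picture gives p.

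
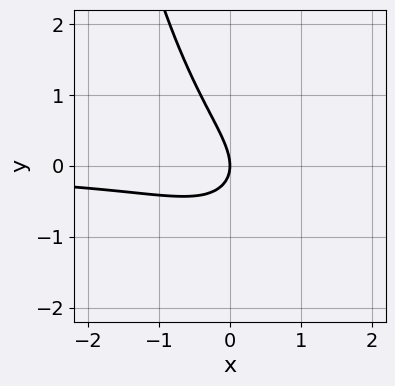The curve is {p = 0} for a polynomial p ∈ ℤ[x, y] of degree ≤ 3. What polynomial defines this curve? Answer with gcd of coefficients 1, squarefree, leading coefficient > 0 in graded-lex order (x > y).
The degree is 3 — the shape is more complex than any degree-2 curve.
Against the integer gridlines: it meets the y-axis at y = 0 (among the integer gridlines); it meets the x-axis at x = 0 (among the integer gridlines).
Assembling these constraints gives the stated polynomial.

x^2*y - x*y - y^2 - x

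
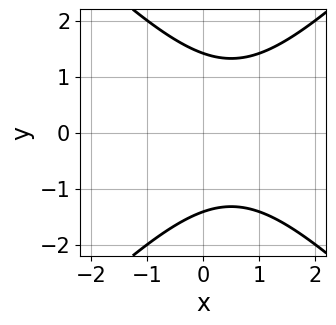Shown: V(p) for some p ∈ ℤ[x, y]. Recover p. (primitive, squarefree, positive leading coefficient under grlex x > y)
Degree: the shape is more complex than any degree-1 curve, so deg p = 2.
Symmetries: it's symmetric under y → −y, forcing even powers of y.
Against the integer gridlines: the curve avoids every integer x-axis point in the box.
Together with the visible shape, these determine p as stated.

x^2 - y^2 - x + 2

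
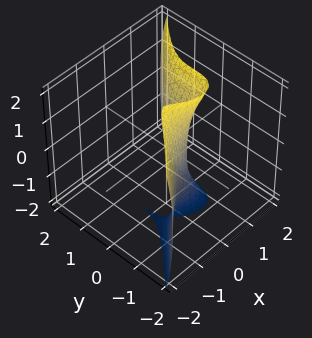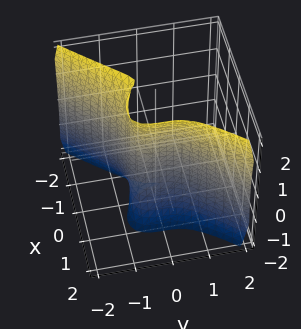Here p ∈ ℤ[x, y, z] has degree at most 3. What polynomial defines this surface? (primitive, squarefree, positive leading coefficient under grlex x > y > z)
3*x^3 - x*z^2 - 3*y^3 + 2*x - 1

Degree: the shape is more complex than any degree-2 surface, so deg p = 3.
Reading off the gridlines: no z-intercept at any integer in the box.
Assembling these constraints gives the stated polynomial.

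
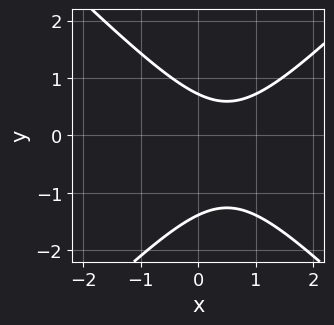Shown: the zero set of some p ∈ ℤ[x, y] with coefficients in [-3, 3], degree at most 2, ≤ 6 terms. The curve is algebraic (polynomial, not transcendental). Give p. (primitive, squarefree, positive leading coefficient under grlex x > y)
deg p = 2. A generic line meets the curve in up to 2 points.
Against the integer gridlines: the curve avoids every integer x-axis point in the box.
Assembling these constraints gives the stated polynomial.

3*x^2 - 3*y^2 - 3*x - 2*y + 3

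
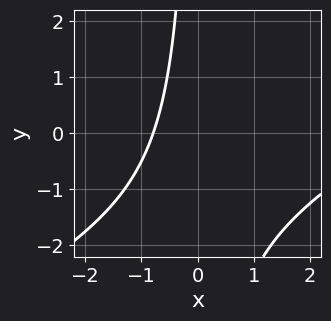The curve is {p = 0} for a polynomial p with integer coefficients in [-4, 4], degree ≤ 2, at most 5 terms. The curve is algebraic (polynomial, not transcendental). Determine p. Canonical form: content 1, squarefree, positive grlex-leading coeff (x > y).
x^2 - 2*x*y - 3*x - 3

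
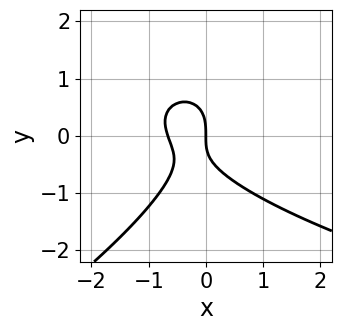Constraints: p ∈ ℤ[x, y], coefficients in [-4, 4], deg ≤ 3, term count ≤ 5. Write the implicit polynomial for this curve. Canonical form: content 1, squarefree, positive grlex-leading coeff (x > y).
x*y^2 - 2*y^3 - 3*x^2 - x*y - 2*x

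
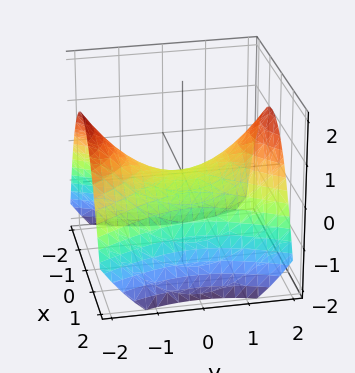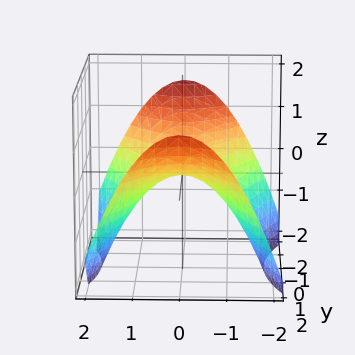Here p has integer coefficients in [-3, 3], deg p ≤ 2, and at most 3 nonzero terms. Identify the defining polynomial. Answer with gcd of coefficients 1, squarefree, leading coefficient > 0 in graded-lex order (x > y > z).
First, the degree is 2 — a saddle surface; a quadric.
Then, symmetries: it's symmetric under x → −x, forcing even powers of x; mirror symmetry y ↦ −y ⇒ only even powers of y.
Then, checking where it meets the axes: one y-axis crossing is at y = 0; one x-axis crossing is at x = 0; it meets the z-axis at z = 0 (among the integer gridlines).
Finally, these observations pin down the coefficients.

2*x^2 - y^2 + 3*z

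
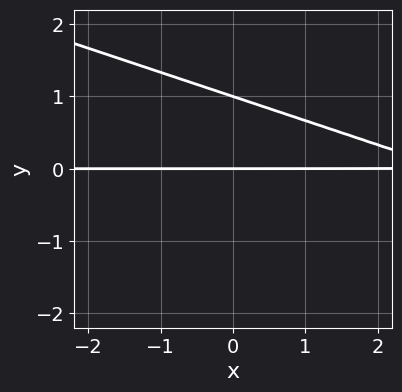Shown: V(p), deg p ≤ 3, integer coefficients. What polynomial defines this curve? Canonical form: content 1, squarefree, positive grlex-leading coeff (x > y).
x*y + 3*y^2 - 3*y

First, degree: the shape is more complex than any degree-1 curve, so deg p = 2.
Then, from the visible intercepts: the visible x-axis segment lies entirely on the curve; the y-axis gridline crossings are at y ∈ {0, 1}.
Finally, putting this together gives p.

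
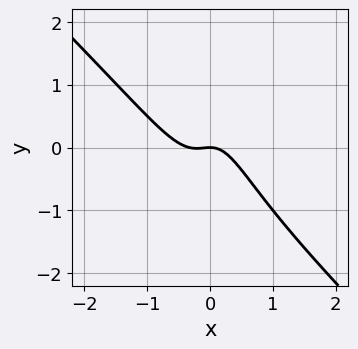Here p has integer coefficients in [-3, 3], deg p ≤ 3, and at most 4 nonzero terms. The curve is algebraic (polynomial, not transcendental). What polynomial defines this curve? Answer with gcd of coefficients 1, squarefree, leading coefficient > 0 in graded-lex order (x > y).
3*x^3 + 3*x^2*y + x^2 + y

(a) deg p = 3. A generic line meets the curve in up to 3 points.
(b) Against the integer gridlines: it crosses the y-axis at the gridline y = 0; it crosses the x-axis at the gridline x = 0.
(c) The integer polynomial consistent with all of this is the stated p.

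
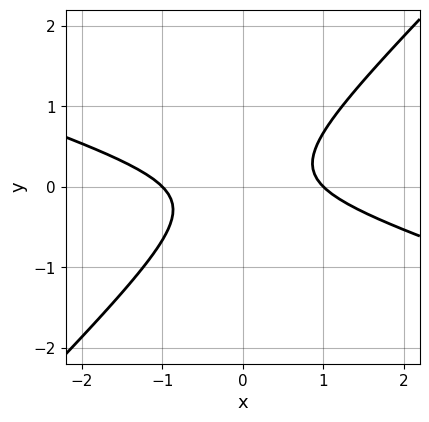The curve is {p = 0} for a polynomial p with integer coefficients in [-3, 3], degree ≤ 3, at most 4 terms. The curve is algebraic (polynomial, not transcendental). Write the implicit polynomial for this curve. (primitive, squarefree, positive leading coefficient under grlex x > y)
x^2 + 2*x*y - 3*y^2 - 1

First, deg p = 2. The shape is more complex than any degree-1 curve.
Next, against the integer gridlines: the x-axis gridline crossings are at x ∈ {-1, 1}; no y-intercept at any integer in the box.
Finally, these observations pin down the coefficients.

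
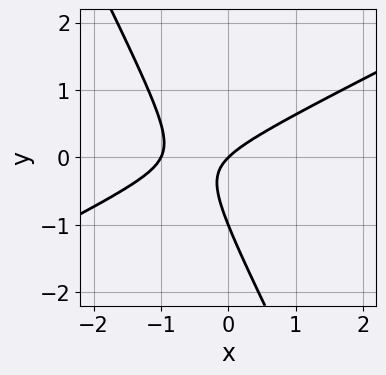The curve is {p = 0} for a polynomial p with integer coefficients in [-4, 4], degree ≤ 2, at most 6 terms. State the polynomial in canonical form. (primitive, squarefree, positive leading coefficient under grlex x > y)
1. The degree is 2 — no degree-1 curve has this shape.
2. Against the integer gridlines: the x-axis gridline crossings are at x ∈ {-1, 0}; among the integer gridlines, it crosses the y-axis at y ∈ {-1, 0}.
3. Together with the visible shape, these determine p as stated.

2*x^2 - 3*x*y - 2*y^2 + 2*x - 2*y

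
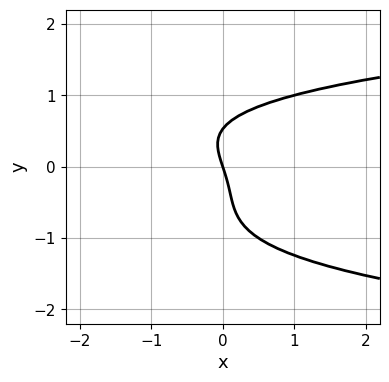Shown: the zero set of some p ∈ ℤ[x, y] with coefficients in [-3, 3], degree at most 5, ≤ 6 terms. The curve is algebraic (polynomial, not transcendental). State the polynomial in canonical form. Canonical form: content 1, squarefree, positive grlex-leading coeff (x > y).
The degree is 4 — the shape is more complex than any degree-3 curve.
Observable constraints: it crosses the y-axis at the gridline y = 0; it crosses the x-axis at the gridline x = 0.
Together with the visible shape, these determine p as stated.

3*y^4 - x*y^2 + 2*y^3 - 3*x - y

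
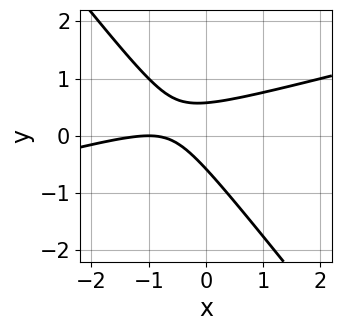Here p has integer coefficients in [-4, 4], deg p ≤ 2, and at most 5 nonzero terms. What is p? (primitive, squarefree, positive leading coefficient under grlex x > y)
x^2 - 3*x*y - 3*y^2 + 2*x + 1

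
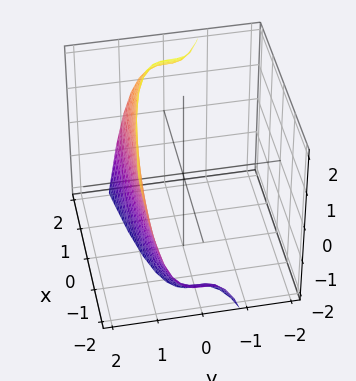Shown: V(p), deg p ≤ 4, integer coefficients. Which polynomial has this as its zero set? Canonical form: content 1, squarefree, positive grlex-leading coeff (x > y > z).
3*y^3 + x*z - 3

deg p = 3. No degree-2 surface has this shape.
Reading off the gridlines: no z-intercept at any integer in the box; the surface avoids every integer x-axis point in the box; one y-axis crossing is at y = 1.
Putting this together gives p.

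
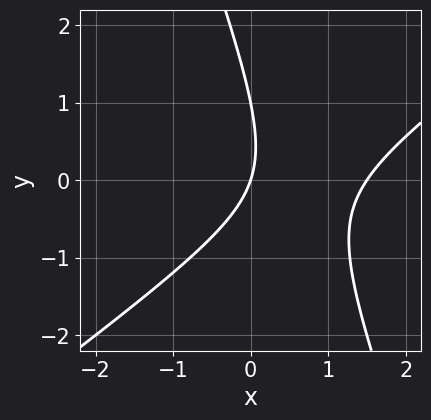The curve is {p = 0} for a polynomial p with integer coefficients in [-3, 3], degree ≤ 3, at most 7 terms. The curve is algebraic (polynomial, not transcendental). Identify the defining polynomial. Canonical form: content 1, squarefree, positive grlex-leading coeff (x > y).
2*x^2 - 2*x*y - y^2 - 3*x + y

First, deg p = 2.
Next, observable constraints: it meets the x-axis at x = 0 (among the integer gridlines); among the integer gridlines, it crosses the y-axis at y ∈ {0, 1}.
Finally, putting this together gives p.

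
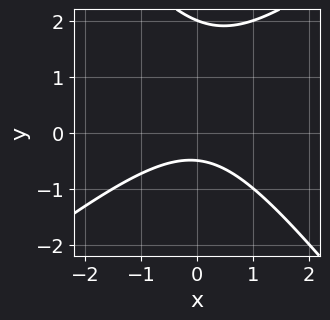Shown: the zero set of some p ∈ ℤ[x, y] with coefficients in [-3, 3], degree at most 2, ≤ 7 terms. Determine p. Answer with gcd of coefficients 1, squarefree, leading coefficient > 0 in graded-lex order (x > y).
2*x^2 - x*y - 2*y^2 + 3*y + 2

Degree: a generic line meets the curve in up to 2 points, so deg p = 2.
Reading off the gridlines: it crosses the y-axis at the gridline y = 2; the curve avoids every integer x-axis point in the box.
Solving for integer coefficients yields p as stated.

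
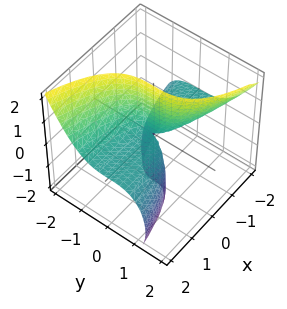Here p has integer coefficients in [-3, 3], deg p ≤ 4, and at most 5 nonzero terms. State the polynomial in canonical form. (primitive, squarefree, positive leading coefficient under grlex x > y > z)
x*z^2 + 2*y^3 + 3*x*z

First, the degree is 3 — the shape is more complex than any degree-2 surface.
Then, observable constraints: the visible z-axis segment lies entirely on the surface; it meets the y-axis at y = 0 (among the integer gridlines); every point of the x-axis in the box is on the surface.
Finally, these observations pin down the coefficients.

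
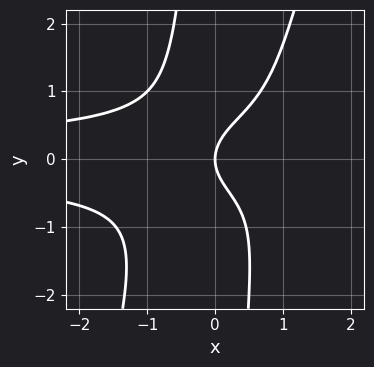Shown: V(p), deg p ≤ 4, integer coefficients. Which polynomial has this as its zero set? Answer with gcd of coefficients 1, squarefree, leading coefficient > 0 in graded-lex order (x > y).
3*x^2*y^2 - x*y^3 - 2*y^2 + 2*x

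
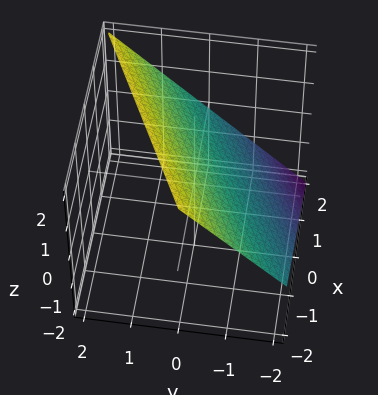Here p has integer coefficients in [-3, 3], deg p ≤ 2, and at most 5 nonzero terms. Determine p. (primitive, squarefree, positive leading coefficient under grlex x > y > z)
(a) deg p = 1.
(b) Observable constraints: it meets the x-axis at x = 2 (among the integer gridlines); one z-axis crossing is at z = 1; one y-axis crossing is at y = -1.
(c) These observations pin down the coefficients.

x - 2*y + 2*z - 2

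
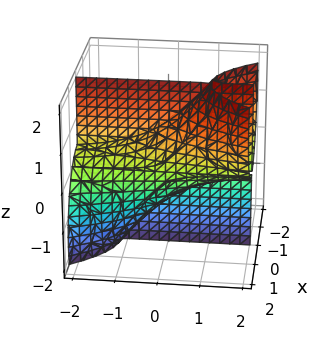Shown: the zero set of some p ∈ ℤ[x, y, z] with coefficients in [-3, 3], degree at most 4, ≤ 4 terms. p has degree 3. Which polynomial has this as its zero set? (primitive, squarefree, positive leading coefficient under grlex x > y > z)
3*x^3 - 3*x*y*z + 2*x*z^2 - 2*x

(a) I count 2 distinct pieces. Treating them together as one polynomial.
(b) Degree: a generic line meets the surface in up to 3 points, so deg p = 3.
(c) Against the integer gridlines: the visible y-axis segment lies entirely on the surface; the visible z-axis segment lies entirely on the surface; it meets the x-axis at x = 0 (among the integer gridlines).
(d) These observations pin down the coefficients.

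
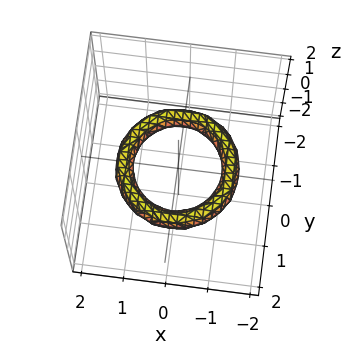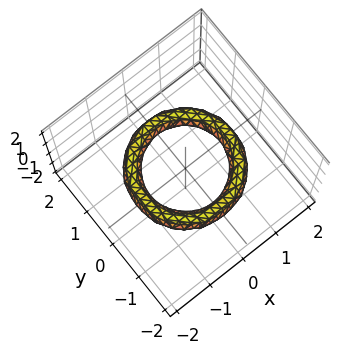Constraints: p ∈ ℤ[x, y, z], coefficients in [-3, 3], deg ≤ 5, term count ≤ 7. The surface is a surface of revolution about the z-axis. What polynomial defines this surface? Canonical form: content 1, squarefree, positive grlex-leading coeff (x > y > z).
(a) deg p = 4. The shape is more complex than any degree-3 surface.
(b) Symmetries: the z-axis is an axis of rotation, so x and y enter only as x² + y².
(c) Against the integer gridlines: a circular section at z = 0 has radius exactly 1; it misses every integer gridline on the z-axis; among the integer gridlines, it crosses the y-axis at y ∈ {-1, 1}; the x-axis gridline crossings are at x ∈ {-1, 1}.
(d) Fitting integer coefficients to these (and the overall shape) gives p.

x^4 + 2*x^2*y^2 + y^4 - 3*x^2 - 3*y^2 + 3*z^2 + 2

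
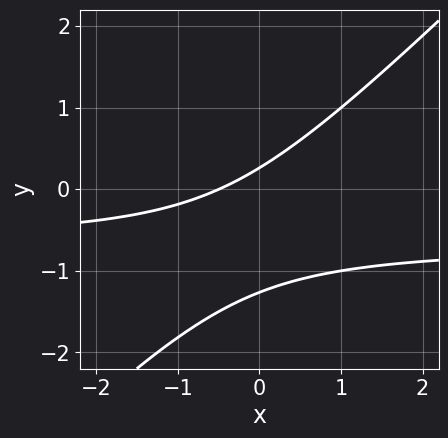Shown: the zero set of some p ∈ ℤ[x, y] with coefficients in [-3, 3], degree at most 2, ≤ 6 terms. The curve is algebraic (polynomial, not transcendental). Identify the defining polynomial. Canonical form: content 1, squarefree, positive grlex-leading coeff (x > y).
1. Degree: the shape is more complex than any degree-1 curve, so deg p = 2.
2. Putting this together gives p.

3*x*y - 3*y^2 + 2*x - 3*y + 1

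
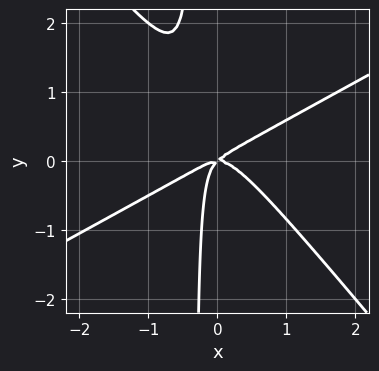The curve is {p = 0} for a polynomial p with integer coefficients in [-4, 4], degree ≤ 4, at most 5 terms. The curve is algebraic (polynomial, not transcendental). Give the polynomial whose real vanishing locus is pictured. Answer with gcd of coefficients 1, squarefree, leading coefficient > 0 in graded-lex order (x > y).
2*x^3 - 2*x^2*y - 3*x*y^2 + x*y - y^2

First, the degree is 3 — no degree-2 curve has this shape.
Then, from the visible intercepts: one y-axis crossing is at y = 0; it crosses the x-axis at the gridline x = 0.
Finally, the integer polynomial consistent with all of this is the stated p.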